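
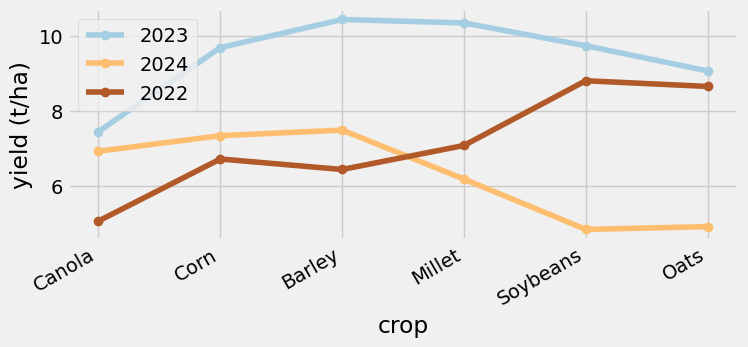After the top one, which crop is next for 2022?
Top 3 for 2022: Soybeans ≈ 9.0, Oats ≈ 8.5, Millet ≈ 7.0.

Oats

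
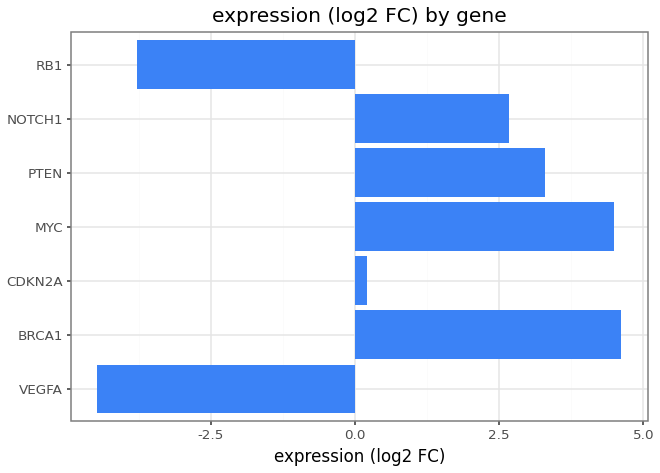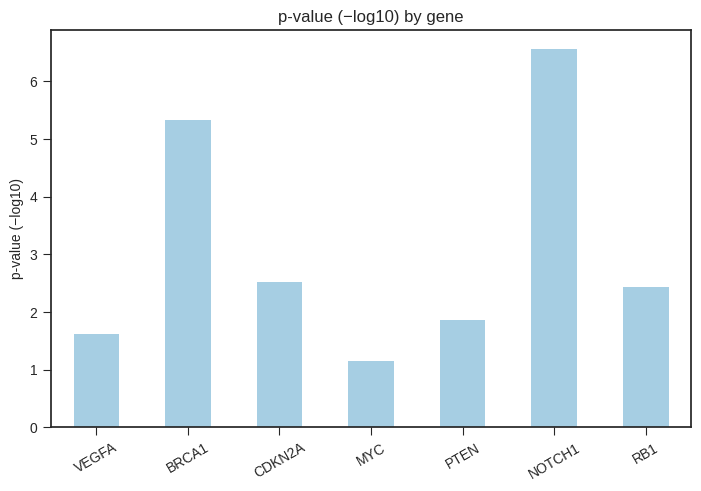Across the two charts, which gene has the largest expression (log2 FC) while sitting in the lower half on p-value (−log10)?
MYC

Chart 2 median p-value (−log10) ≈ 2; below-median genes: VEGFA, MYC, PTEN. Among those, MYC has the highest expression (log2 FC) (≈ 4.5).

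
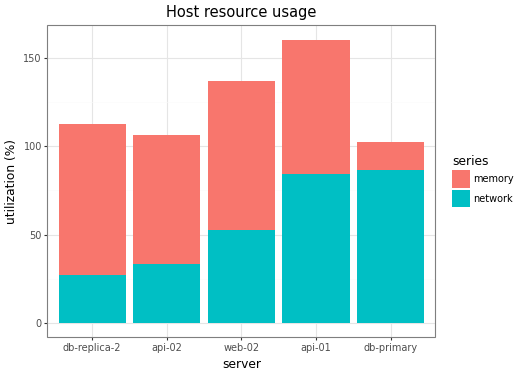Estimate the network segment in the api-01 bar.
network top ≈ 80, bottom ≈ 0; segment ≈ 80.

≈ 80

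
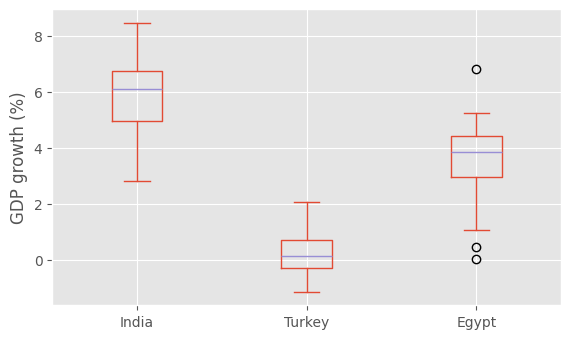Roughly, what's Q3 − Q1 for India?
Q3 ≈ 6.5, Q1 ≈ 5.0; IQR ≈ 1.5.

≈ 1.5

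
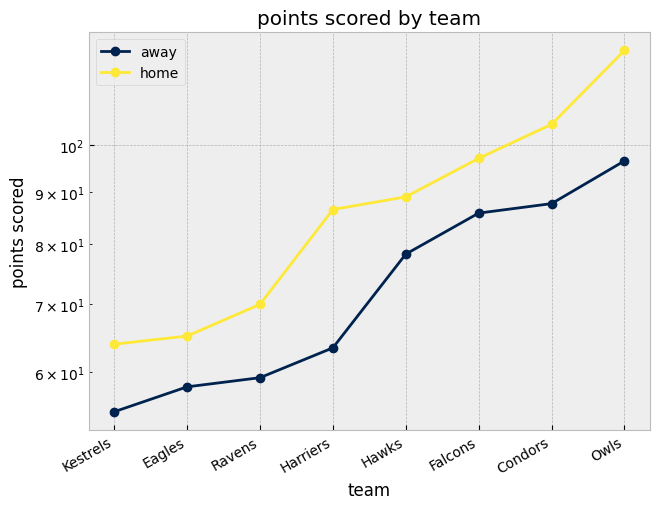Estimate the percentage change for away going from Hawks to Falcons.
Hawks ≈ 80, Falcons ≈ 90; (90 − 80) / 80 ≈ +12.5%.

≈ +12.5%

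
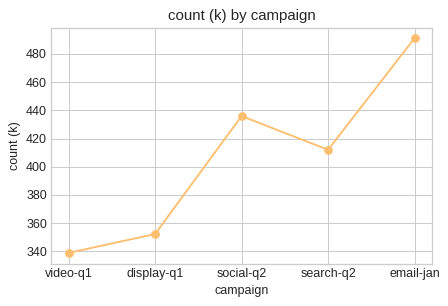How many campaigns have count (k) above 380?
Above 380: social-q2, search-q2, email-jan.

3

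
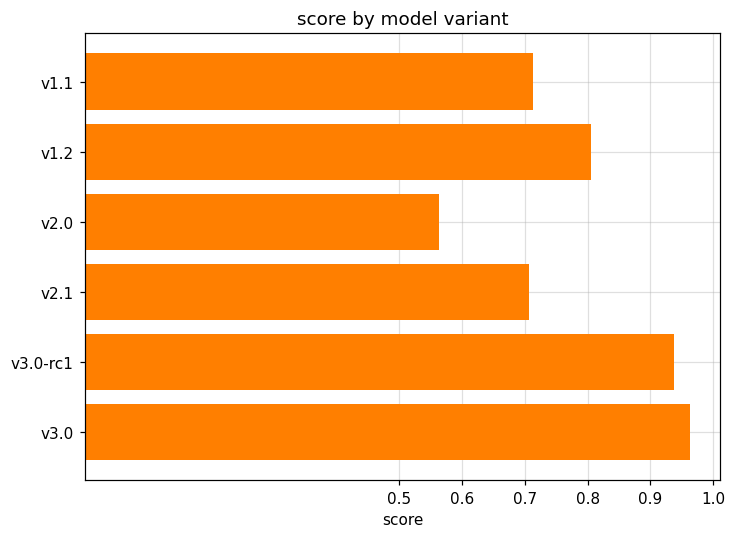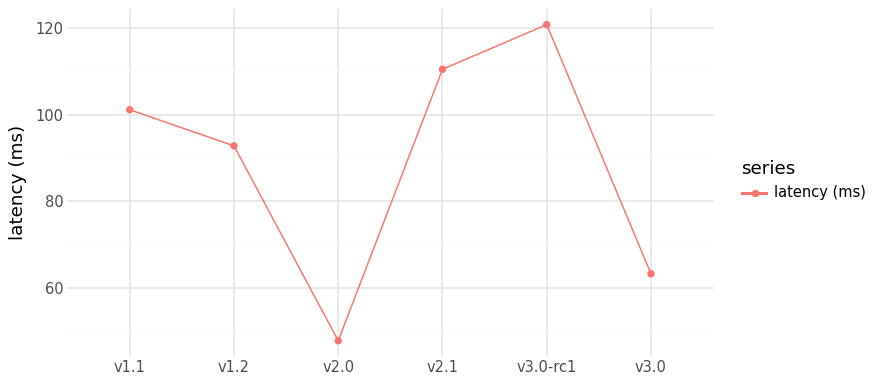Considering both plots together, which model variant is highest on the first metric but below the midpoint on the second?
v3.0

Chart 2 median latency (ms) ≈ 100; below-median model variants: v1.2, v2.0, v3.0. Among those, v3.0 has the highest score (≈ 1).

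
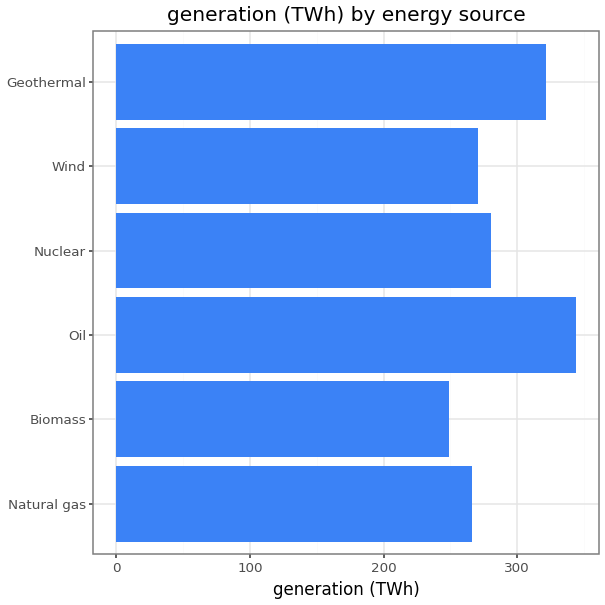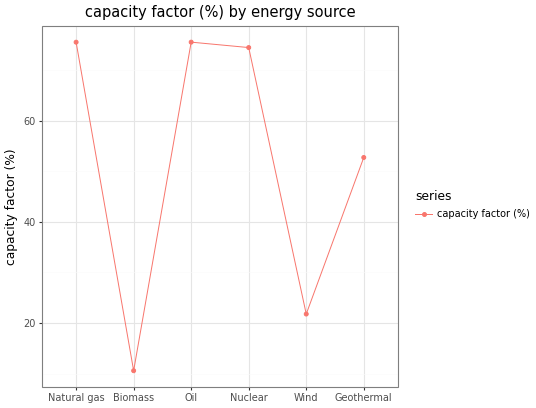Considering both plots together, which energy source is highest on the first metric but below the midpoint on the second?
Geothermal

Chart 2 median capacity factor (%) ≈ 60; below-median energy sources: Biomass, Wind, Geothermal. Among those, Geothermal has the highest generation (TWh) (≈ 300).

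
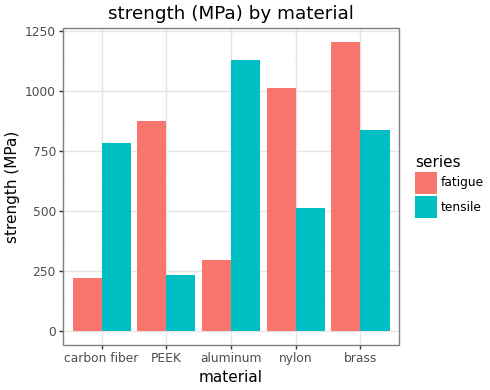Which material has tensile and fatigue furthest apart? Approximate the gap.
aluminum, ≈ 1000 MPa

aluminum: tensile ≈ 1200, fatigue ≈ 200 → gap ≈ 1000. Next-largest (PEEK) is only ≈ 600.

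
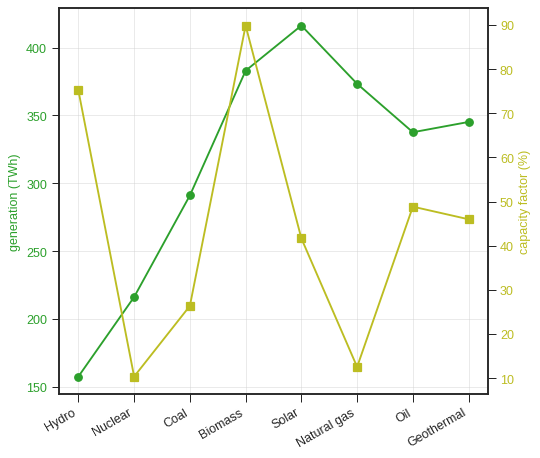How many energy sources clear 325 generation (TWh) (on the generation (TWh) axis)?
Above 325: Biomass, Solar, Natural gas, Oil, Geothermal.

5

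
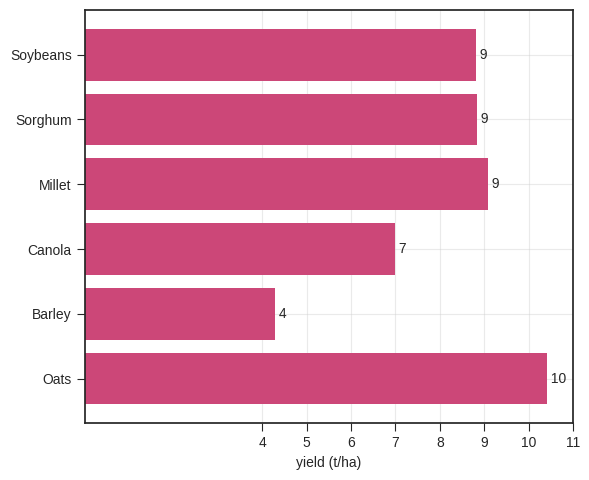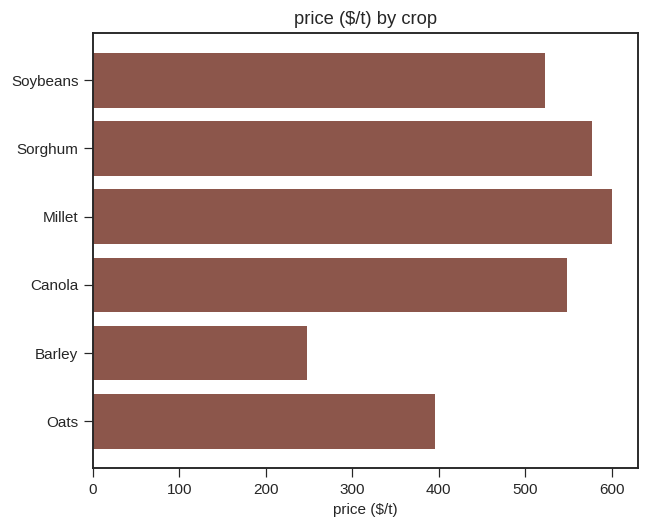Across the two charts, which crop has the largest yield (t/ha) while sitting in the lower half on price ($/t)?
Chart 2 median price ($/t) ≈ 500; below-median crops: Soybeans, Barley, Oats. Among those, Oats has the highest yield (t/ha) (≈ 10).

Oats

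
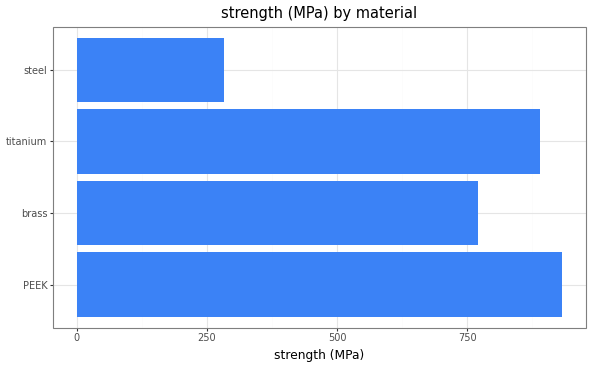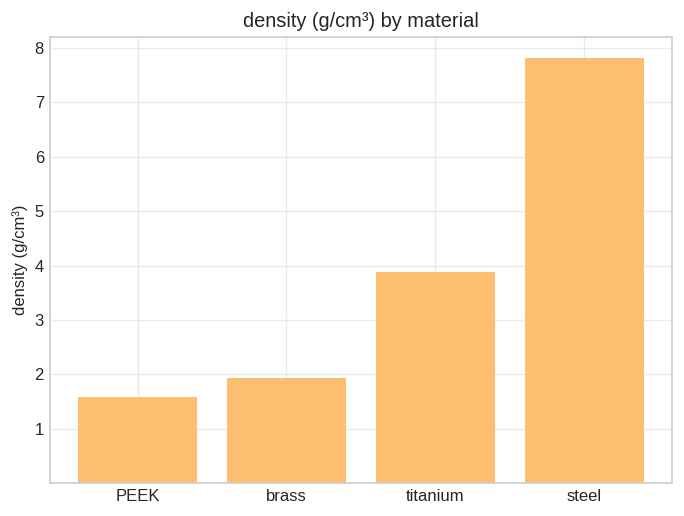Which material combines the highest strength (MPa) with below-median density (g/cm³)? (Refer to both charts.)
PEEK

Chart 2 median density (g/cm³) ≈ 3; below-median materials: PEEK, brass. Among those, PEEK has the highest strength (MPa) (≈ 900).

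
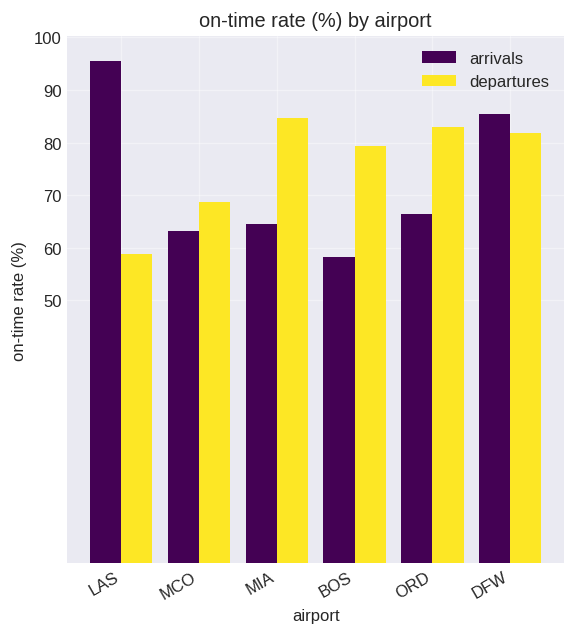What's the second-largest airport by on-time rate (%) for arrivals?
DFW

Top 3 for arrivals: LAS ≈ 100, DFW ≈ 90, ORD ≈ 70.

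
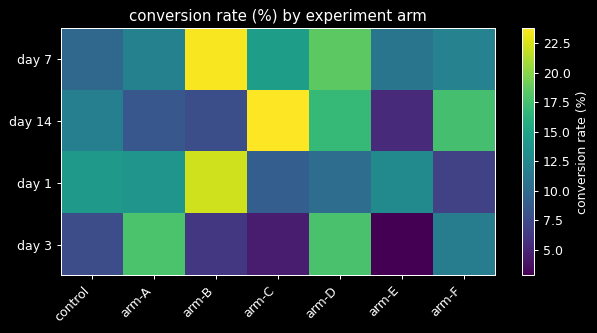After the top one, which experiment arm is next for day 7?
Top 3 for day 7: arm-B ≈ 24, arm-D ≈ 18, arm-C ≈ 14.

arm-D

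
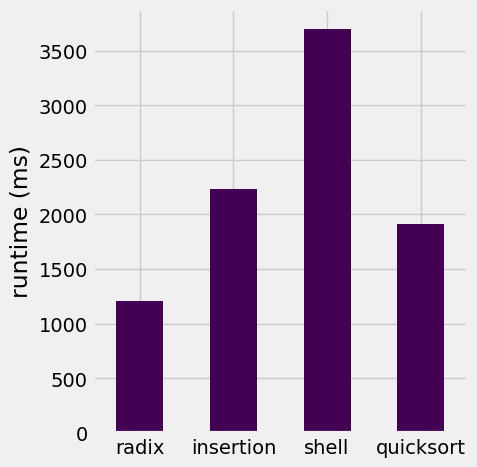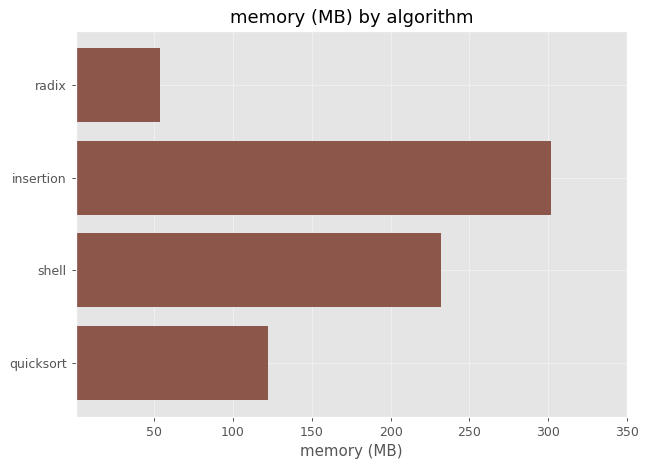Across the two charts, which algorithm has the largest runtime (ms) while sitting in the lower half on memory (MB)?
Chart 2 median memory (MB) ≈ 200; below-median algorithms: radix, quicksort. Among those, quicksort has the highest runtime (ms) (≈ 2000).

quicksort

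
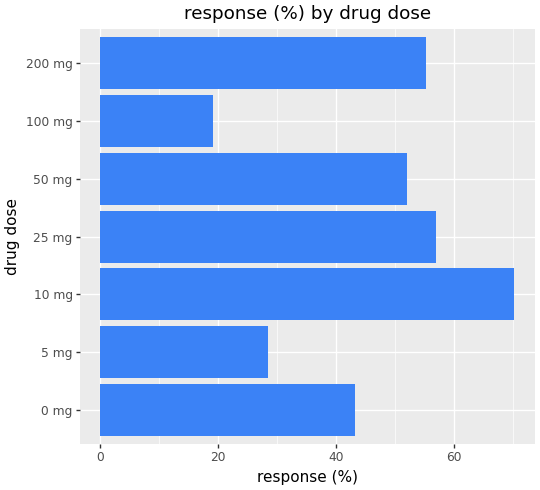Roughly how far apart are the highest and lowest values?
≈ 50

Max 10 mg ≈ 70, min 100 mg ≈ 20; range ≈ 50.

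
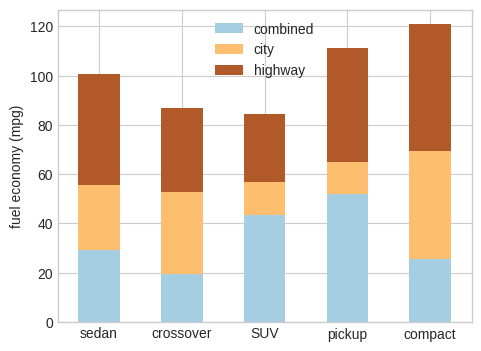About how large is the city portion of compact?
≈ 40

city top ≈ 60, bottom ≈ 20; segment ≈ 40.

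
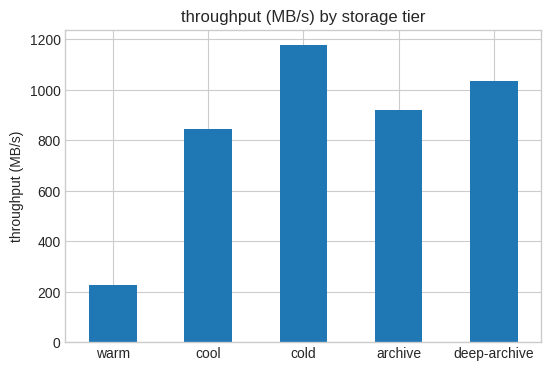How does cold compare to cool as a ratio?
cold ≈ 1200, cool ≈ 800; 1200/800 ≈ 1.5.

≈ 1.5×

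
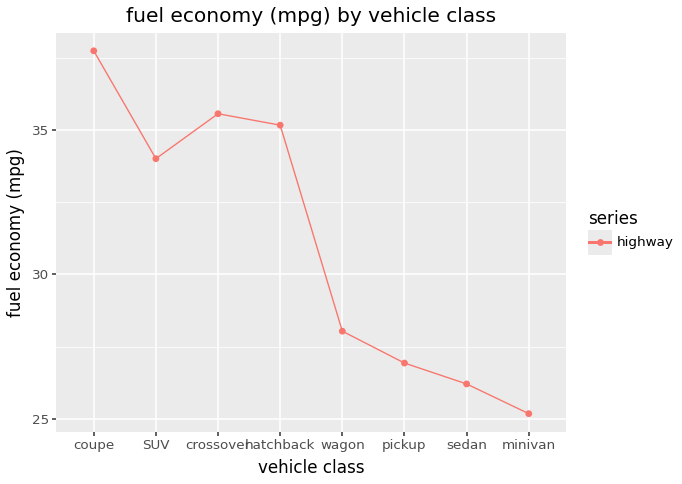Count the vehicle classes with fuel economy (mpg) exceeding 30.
Above 30: coupe, SUV, crossover, hatchback.

4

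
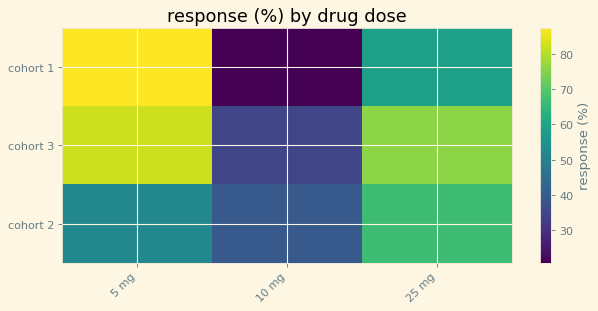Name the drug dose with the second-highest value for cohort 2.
Top 3 for cohort 2: 25 mg ≈ 70, 5 mg ≈ 50, 10 mg ≈ 40.

5 mg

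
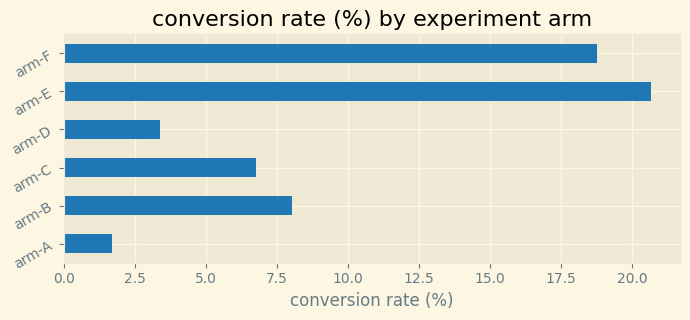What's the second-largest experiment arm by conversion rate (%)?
arm-F

Top 3: arm-E ≈ 20, arm-F ≈ 18, arm-B ≈ 8.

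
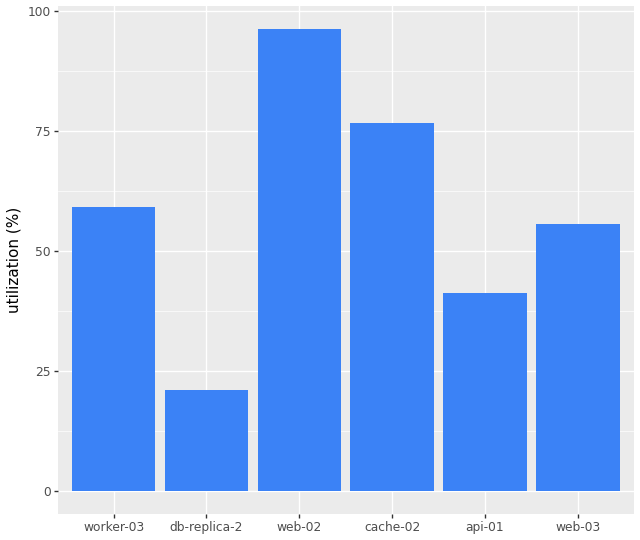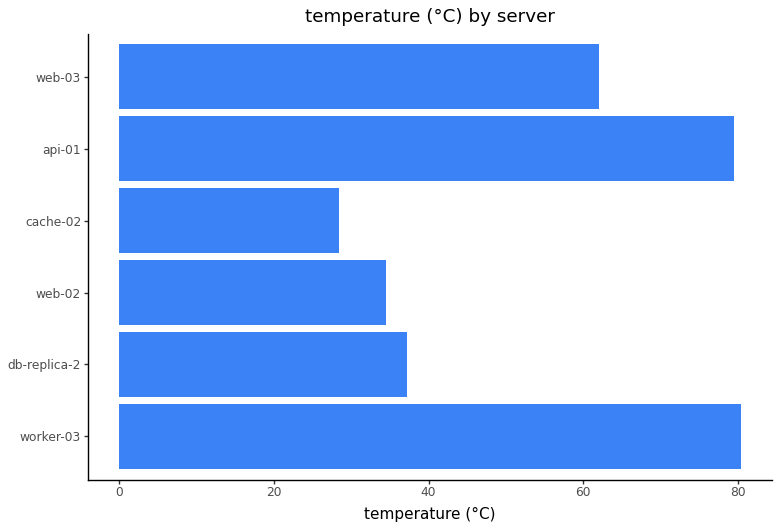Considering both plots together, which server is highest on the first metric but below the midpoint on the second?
web-02

Chart 2 median temperature (°C) ≈ 50; below-median servers: db-replica-2, web-02, cache-02. Among those, web-02 has the highest utilization (%) (≈ 100).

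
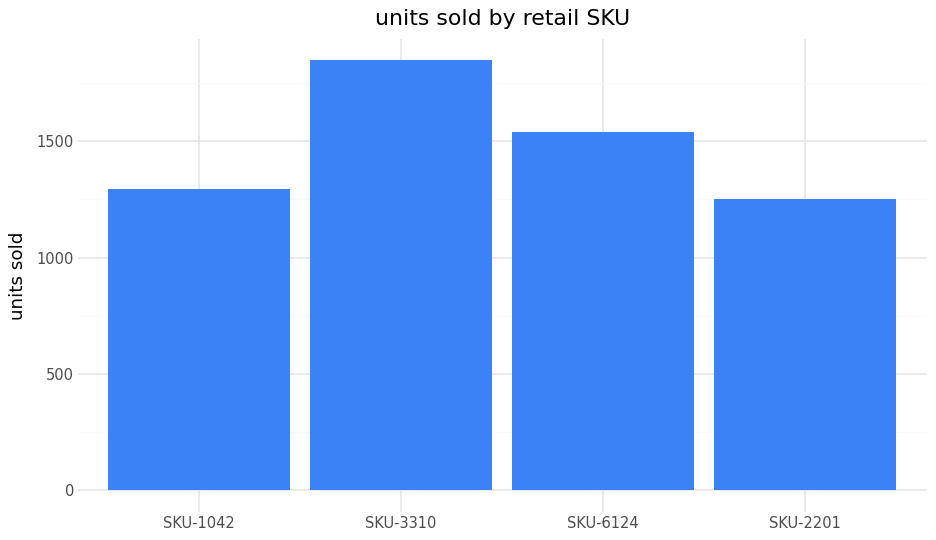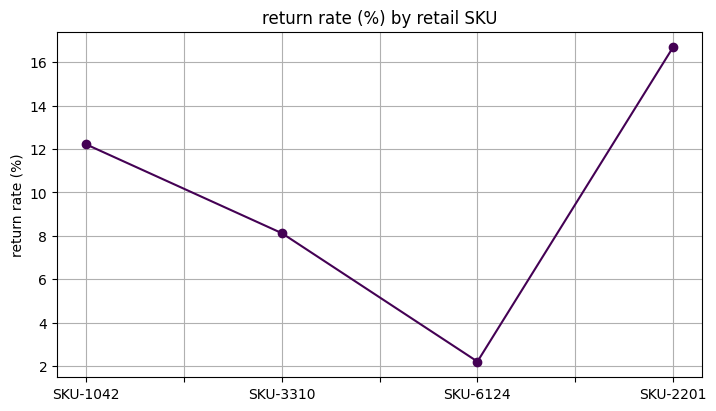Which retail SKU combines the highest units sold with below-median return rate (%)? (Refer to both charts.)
Chart 2 median return rate (%) ≈ 10; below-median retail SKUs: SKU-3310, SKU-6124. Among those, SKU-3310 has the highest units sold (≈ 1800).

SKU-3310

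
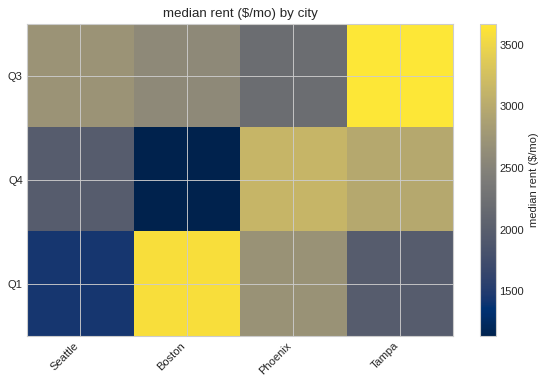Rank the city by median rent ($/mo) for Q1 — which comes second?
Phoenix

Top 3 for Q1: Boston ≈ 3500, Phoenix ≈ 2500, Tampa ≈ 2000.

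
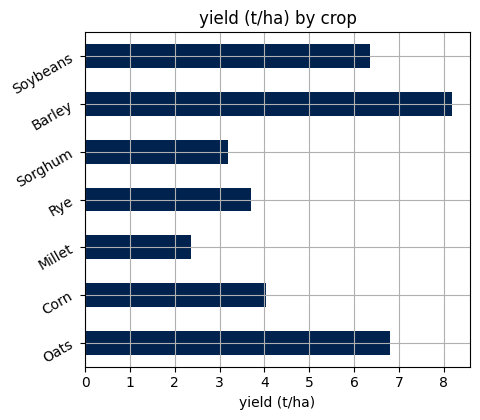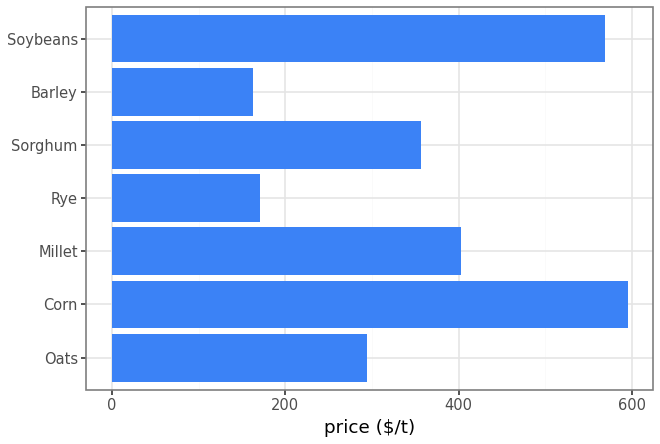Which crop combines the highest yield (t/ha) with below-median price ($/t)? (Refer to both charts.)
Chart 2 median price ($/t) ≈ 400; below-median crops: Oats, Rye, Barley. Among those, Barley has the highest yield (t/ha) (≈ 8).

Barley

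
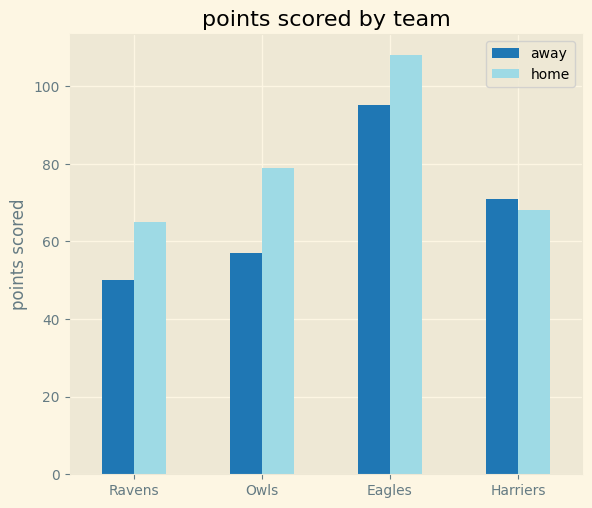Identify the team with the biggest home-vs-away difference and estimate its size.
Owls: home ≈ 80, away ≈ 60 → gap ≈ 20. Next-largest (Ravens) is only ≈ 10.

Owls, ≈ 20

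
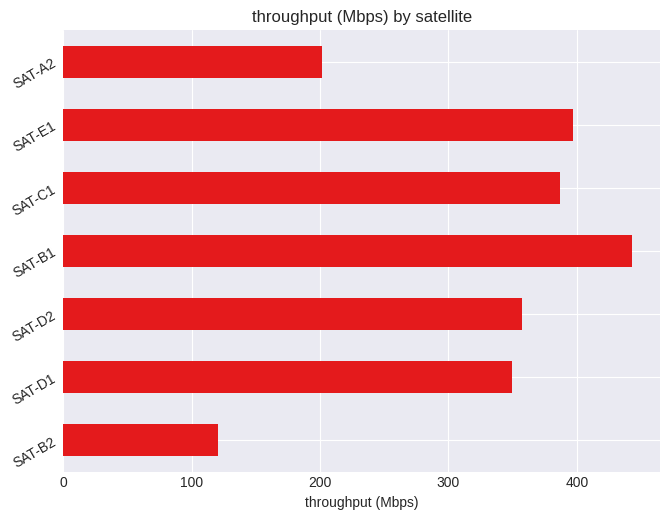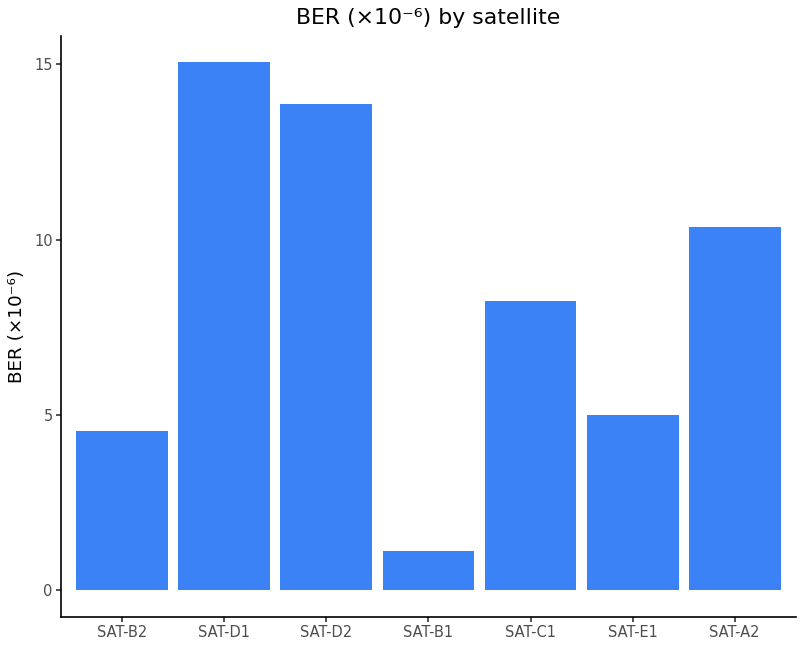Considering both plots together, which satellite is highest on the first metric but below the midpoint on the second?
SAT-B1

Chart 2 median BER (×10⁻⁶) ≈ 8; below-median satellites: SAT-B2, SAT-B1, SAT-E1. Among those, SAT-B1 has the highest throughput (Mbps) (≈ 450).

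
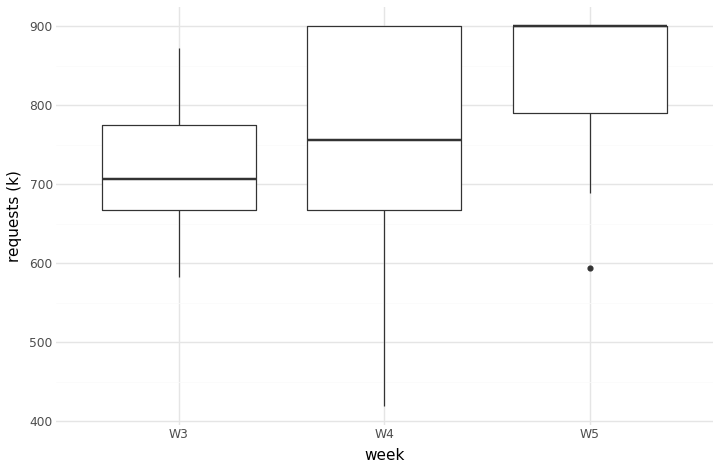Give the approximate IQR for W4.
≈ 240

Q3 ≈ 900, Q1 ≈ 660; IQR ≈ 240.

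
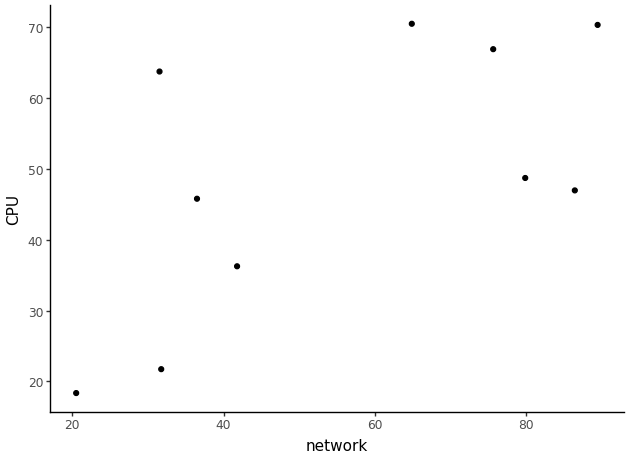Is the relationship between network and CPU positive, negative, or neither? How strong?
Points are positively correlated; moderate (|r| ≈ 0.6).

positive, moderate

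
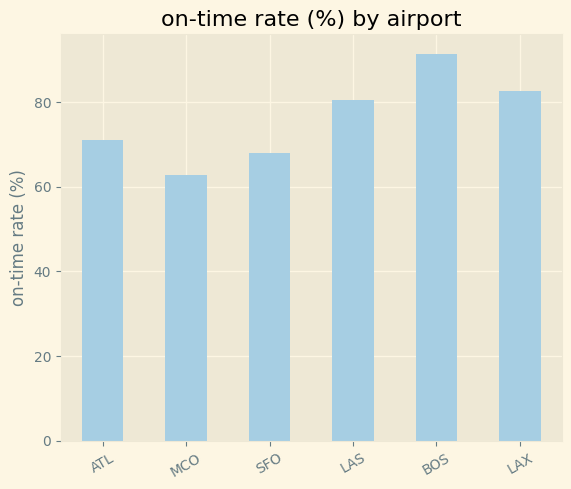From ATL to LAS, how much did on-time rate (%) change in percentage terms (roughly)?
≈ +14.3%

ATL ≈ 70, LAS ≈ 80; (80 − 70) / 70 ≈ +14.3%.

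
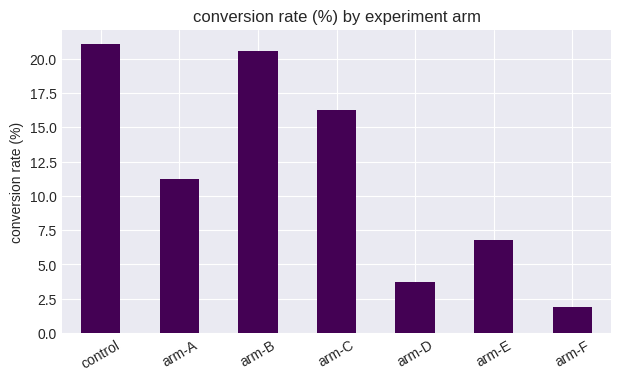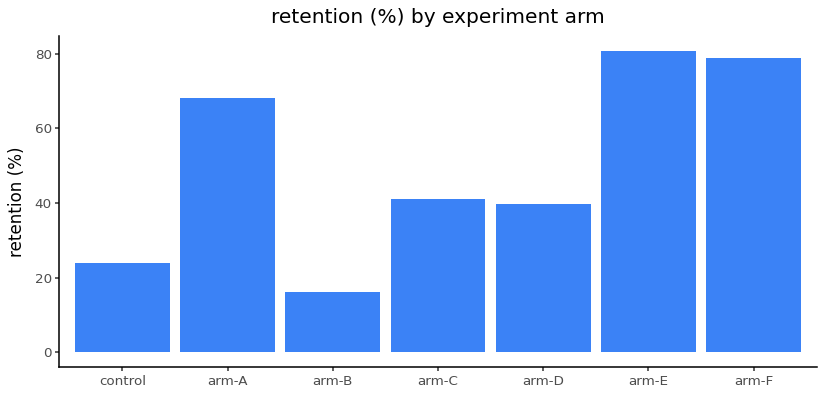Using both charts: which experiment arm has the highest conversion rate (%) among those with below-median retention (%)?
Chart 2 median retention (%) ≈ 40; below-median experiment arms: control, arm-B, arm-D. Among those, control has the highest conversion rate (%) (≈ 22).

control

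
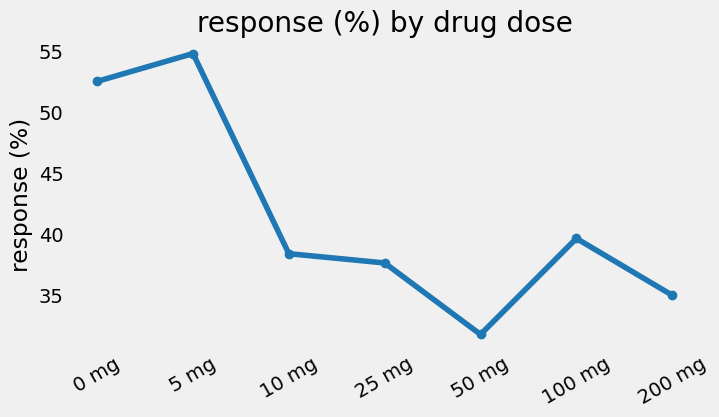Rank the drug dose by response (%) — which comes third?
Top 4: 5 mg ≈ 54, 0 mg ≈ 52, 100 mg ≈ 40, 10 mg ≈ 38.

100 mg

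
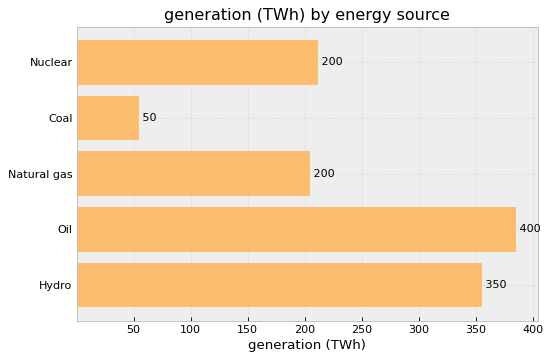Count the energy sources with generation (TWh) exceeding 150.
Above 150: Nuclear, Natural gas, Oil, Hydro.

4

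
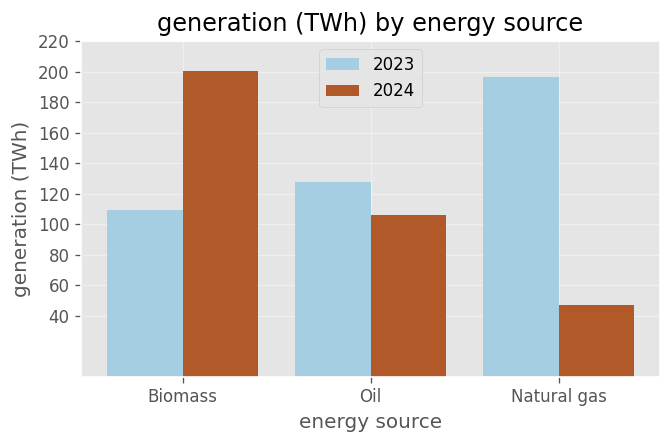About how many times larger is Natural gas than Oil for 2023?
≈ 1.67×

Natural gas ≈ 200, Oil ≈ 120; 200/120 ≈ 1.67.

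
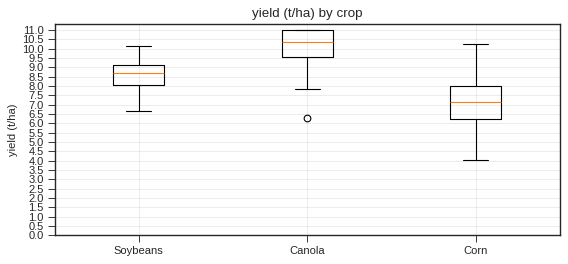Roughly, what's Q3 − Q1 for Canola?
Q3 ≈ 11.0, Q1 ≈ 9.5; IQR ≈ 1.5.

≈ 1.5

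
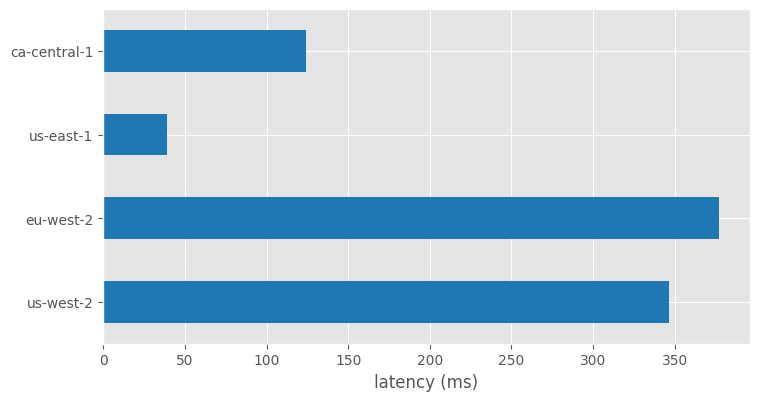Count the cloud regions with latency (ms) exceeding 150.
Above 150: us-west-2, eu-west-2.

2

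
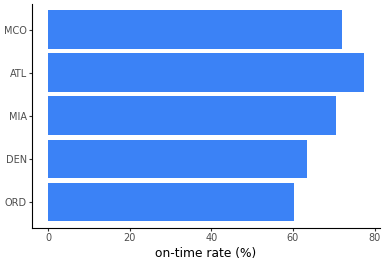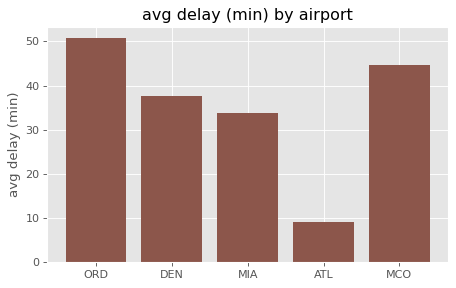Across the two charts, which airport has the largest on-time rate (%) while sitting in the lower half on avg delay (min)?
Chart 2 median avg delay (min) ≈ 40; below-median airports: MIA, ATL. Among those, ATL has the highest on-time rate (%) (≈ 80).

ATL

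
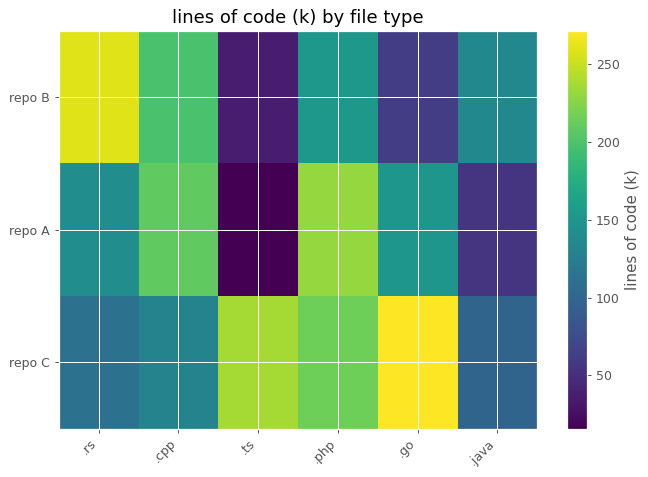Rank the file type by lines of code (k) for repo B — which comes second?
.cpp

Top 3 for repo B: .rs ≈ 250, .cpp ≈ 200, .php ≈ 150.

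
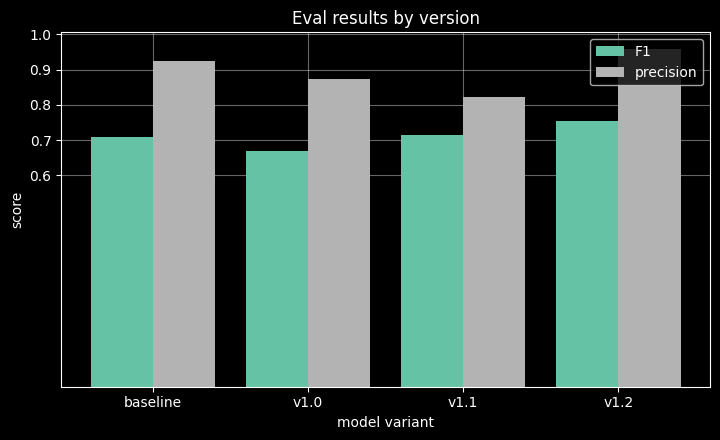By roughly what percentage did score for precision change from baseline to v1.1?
baseline ≈ 0.9, v1.1 ≈ 0.8; (0.8 − 0.9) / 0.9 ≈ -11.1%.

≈ -11.1%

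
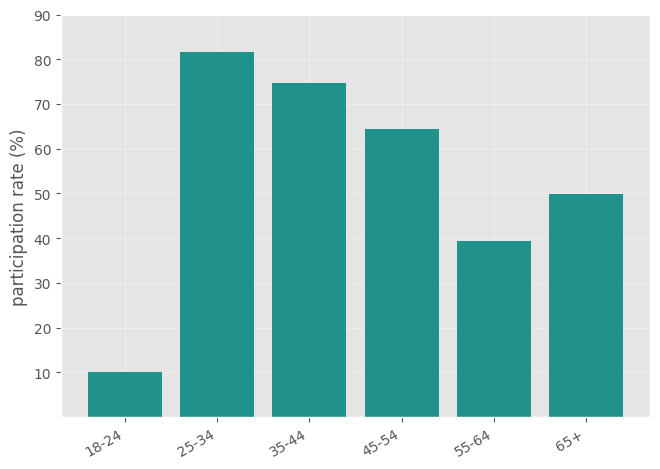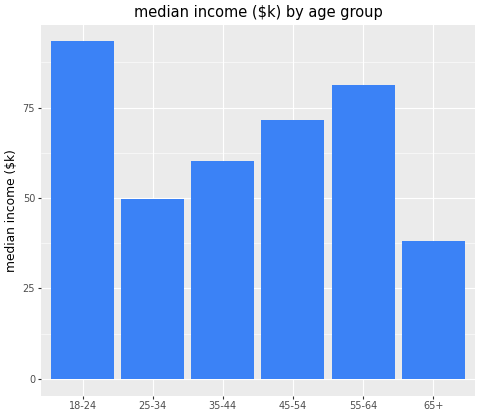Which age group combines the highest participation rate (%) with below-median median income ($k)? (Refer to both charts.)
25-34

Chart 2 median median income ($k) ≈ 70; below-median age groups: 25-34, 35-44, 65+. Among those, 25-34 has the highest participation rate (%) (≈ 80).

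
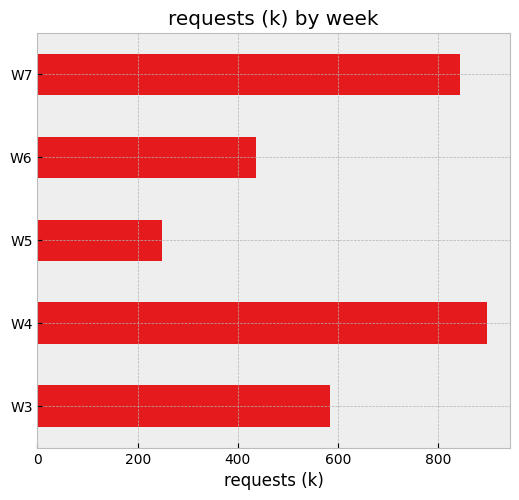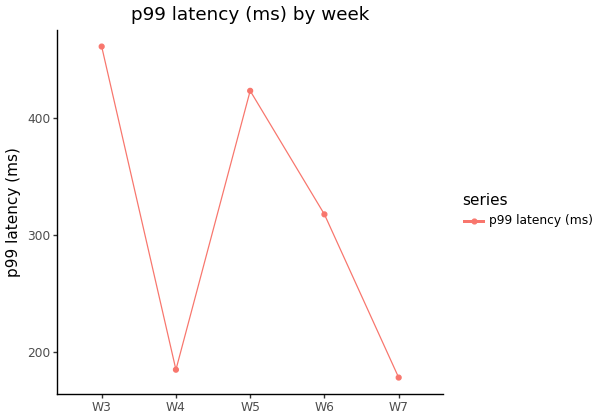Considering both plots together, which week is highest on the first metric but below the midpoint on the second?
W4

Chart 2 median p99 latency (ms) ≈ 300; below-median weeks: W4, W7. Among those, W4 has the highest requests (k) (≈ 900).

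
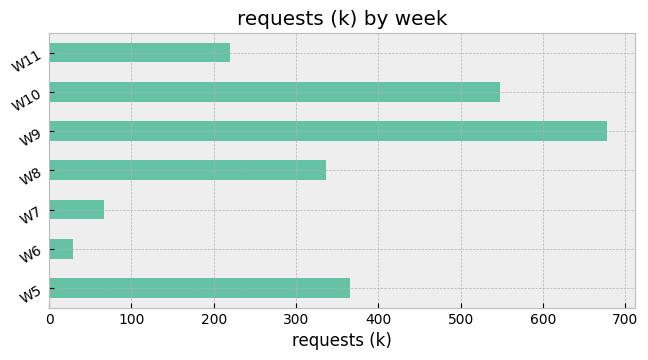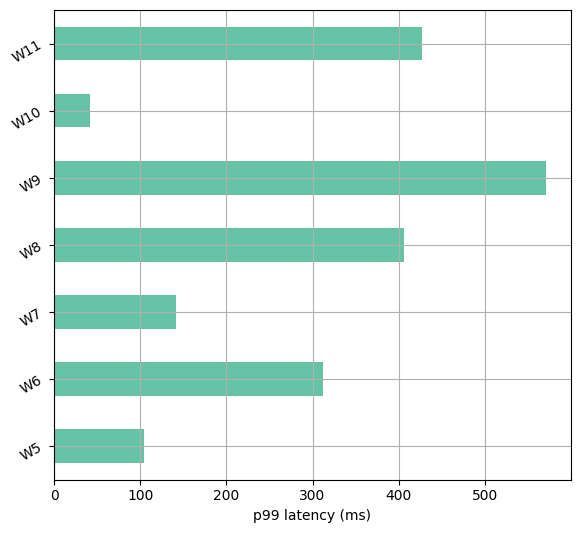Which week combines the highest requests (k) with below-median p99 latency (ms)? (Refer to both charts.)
W10

Chart 2 median p99 latency (ms) ≈ 300; below-median weeks: W5, W7, W10. Among those, W10 has the highest requests (k) (≈ 500).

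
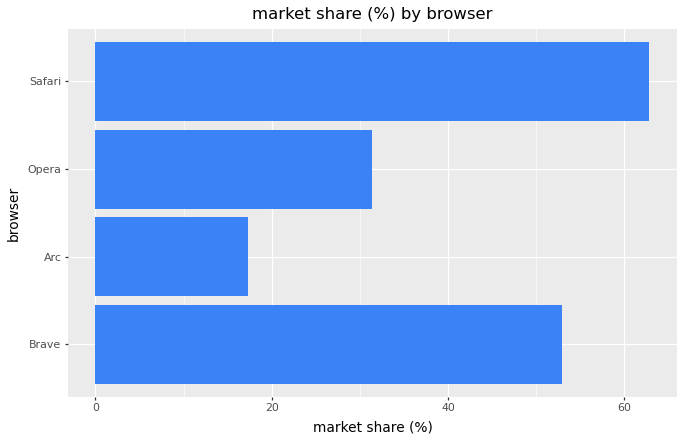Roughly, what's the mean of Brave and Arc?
(50 + 20) / 2 ≈ 35.

≈ 35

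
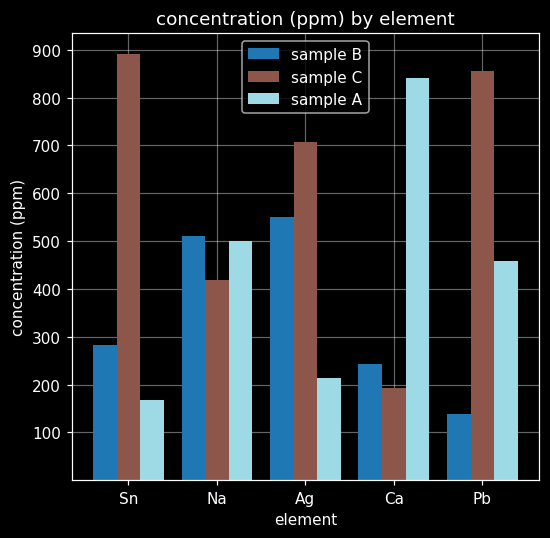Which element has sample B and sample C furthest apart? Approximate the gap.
Pb: sample B ≈ 100, sample C ≈ 900 → gap ≈ 800. Next-largest (Sn) is only ≈ 600.

Pb, ≈ 800 ppm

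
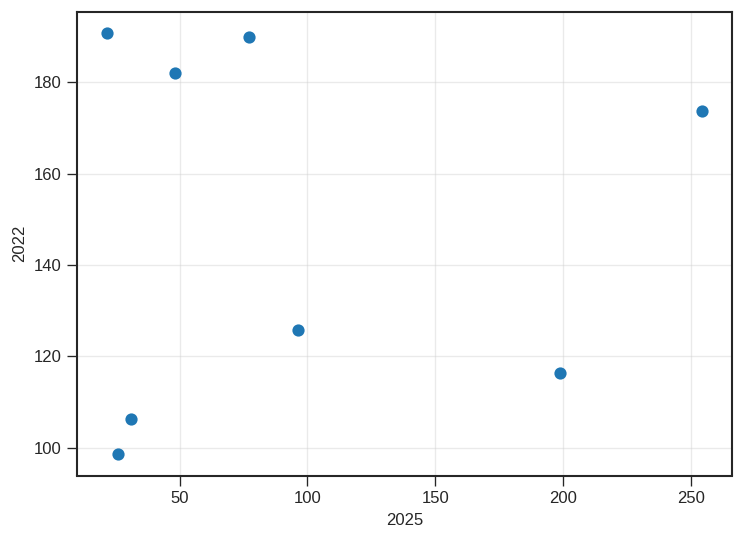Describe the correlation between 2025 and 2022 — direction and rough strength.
Points are roughly uncorrelated; weak (|r| ≈ 0.1).

no clear correlation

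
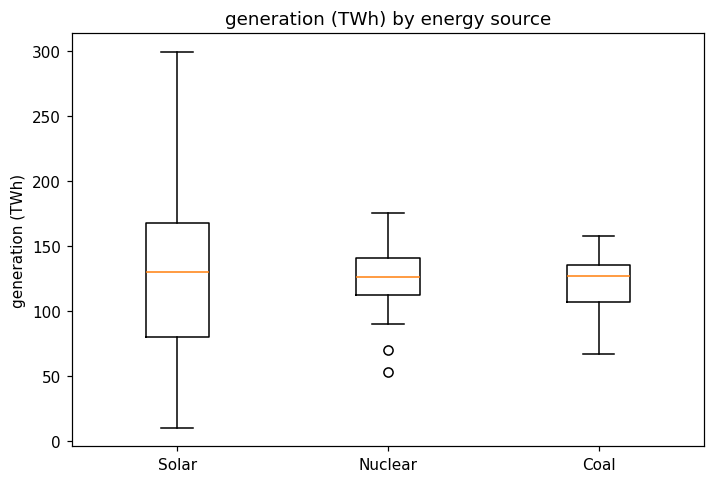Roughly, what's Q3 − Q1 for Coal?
≈ 28

Q3 ≈ 135, Q1 ≈ 107; IQR ≈ 28.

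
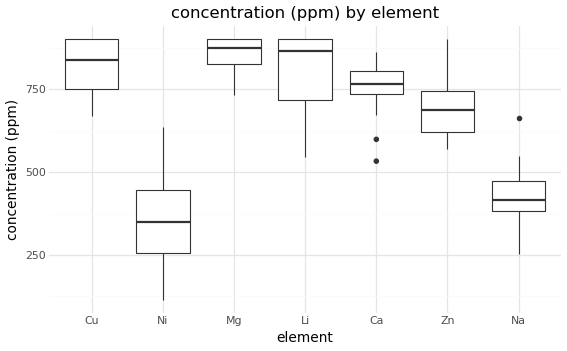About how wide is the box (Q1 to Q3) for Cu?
Q3 ≈ 900, Q1 ≈ 750; IQR ≈ 150.

≈ 150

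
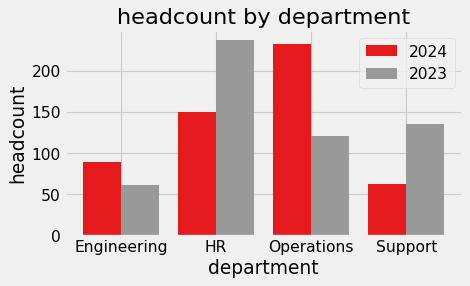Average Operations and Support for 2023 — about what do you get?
(120 + 140) / 2 ≈ 130.

≈ 130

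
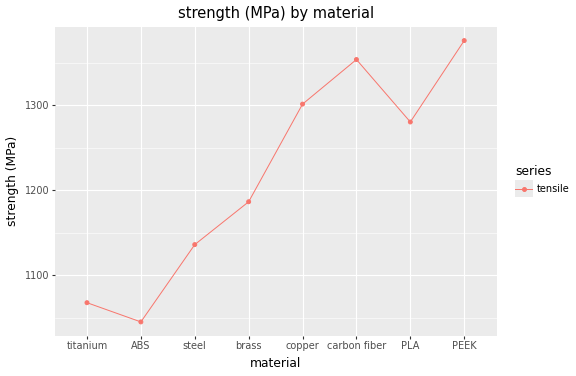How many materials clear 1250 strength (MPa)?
Above 1250: copper, carbon fiber, PLA, PEEK.

4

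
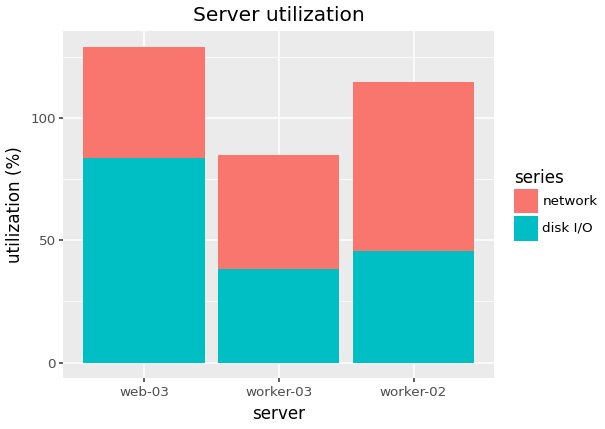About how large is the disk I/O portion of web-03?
≈ 80

disk I/O top ≈ 80, bottom ≈ 0; segment ≈ 80.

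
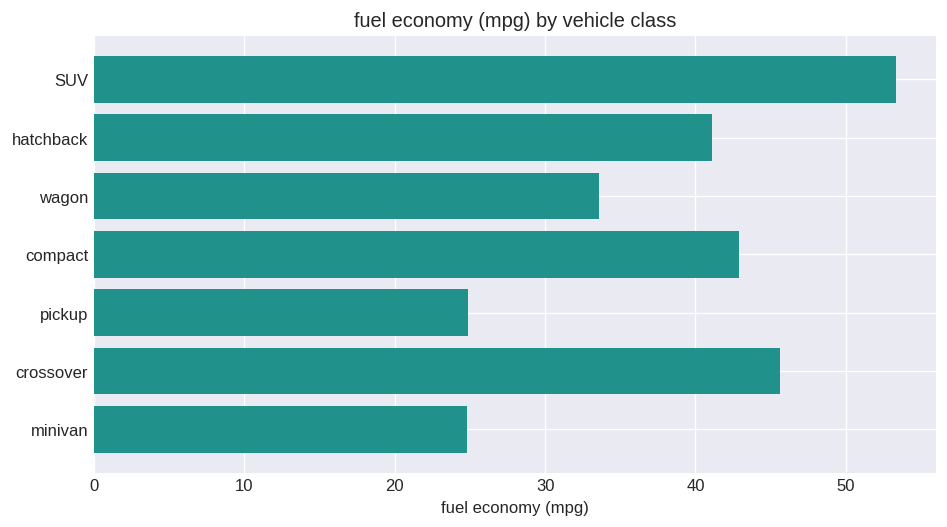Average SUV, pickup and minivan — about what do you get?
≈ 35

(55 + 25 + 25) / 3 ≈ 35.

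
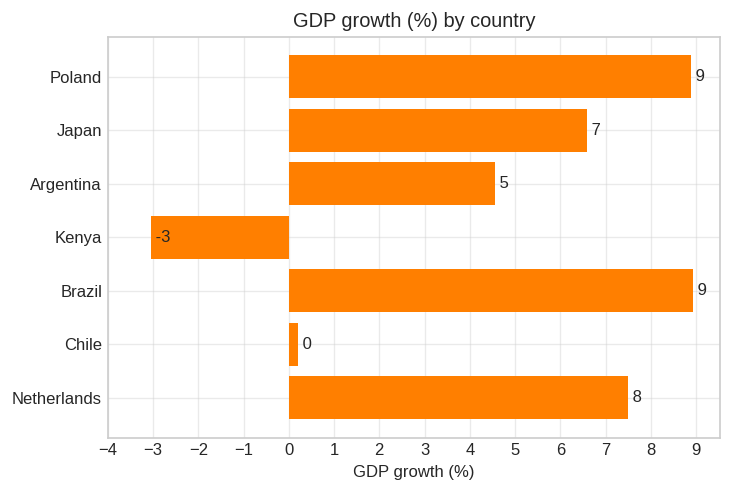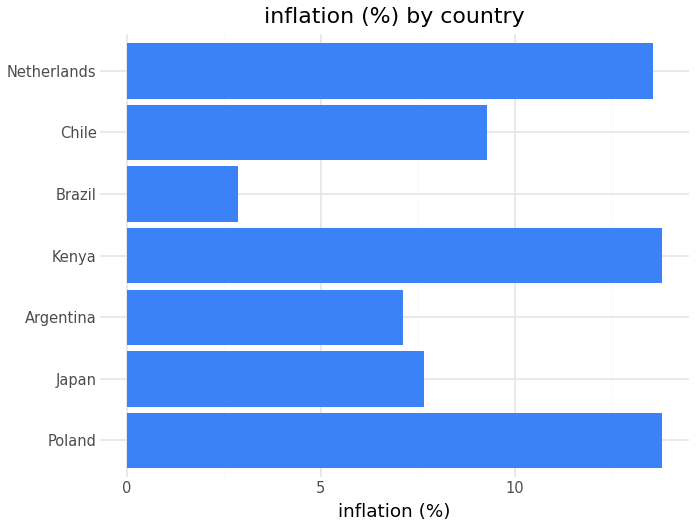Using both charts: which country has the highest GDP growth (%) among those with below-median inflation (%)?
Brazil

Chart 2 median inflation (%) ≈ 10; below-median countries: Japan, Argentina, Brazil. Among those, Brazil has the highest GDP growth (%) (≈ 9).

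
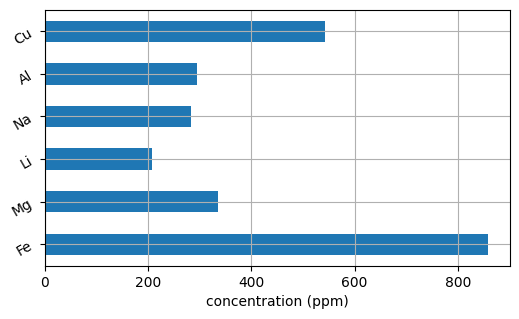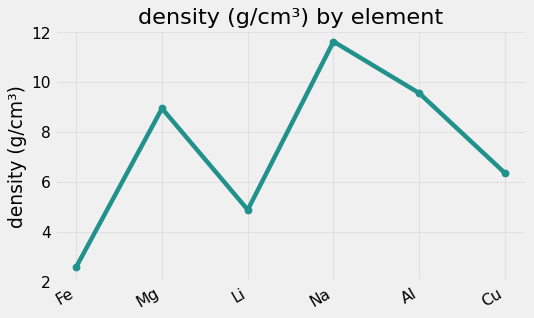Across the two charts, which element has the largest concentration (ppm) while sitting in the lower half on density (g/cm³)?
Chart 2 median density (g/cm³) ≈ 8; below-median elements: Fe, Li, Cu. Among those, Fe has the highest concentration (ppm) (≈ 900).

Fe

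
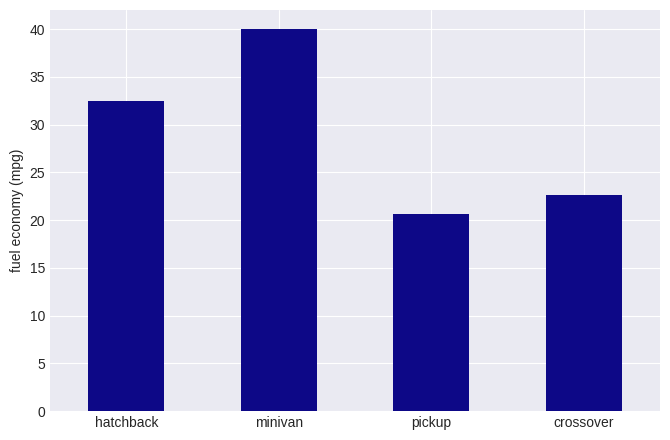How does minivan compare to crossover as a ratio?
minivan ≈ 40, crossover ≈ 25; 40/25 ≈ 1.6.

≈ 1.6×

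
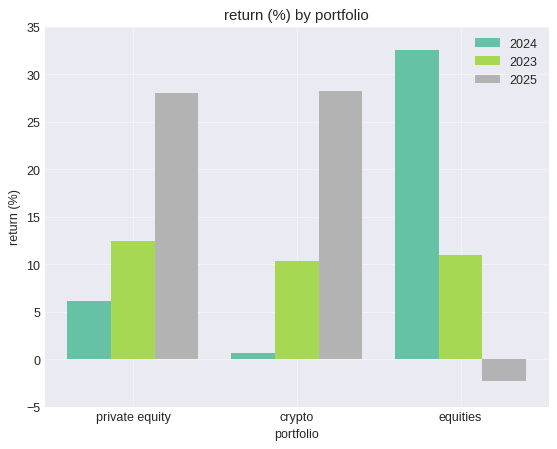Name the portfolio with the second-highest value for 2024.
Top 3 for 2024: equities ≈ 35, private equity ≈ 5, crypto ≈ 0.

private equity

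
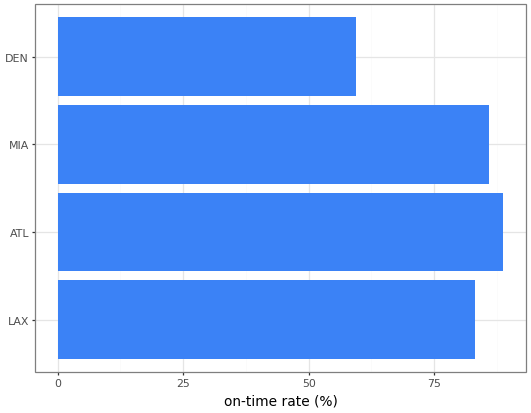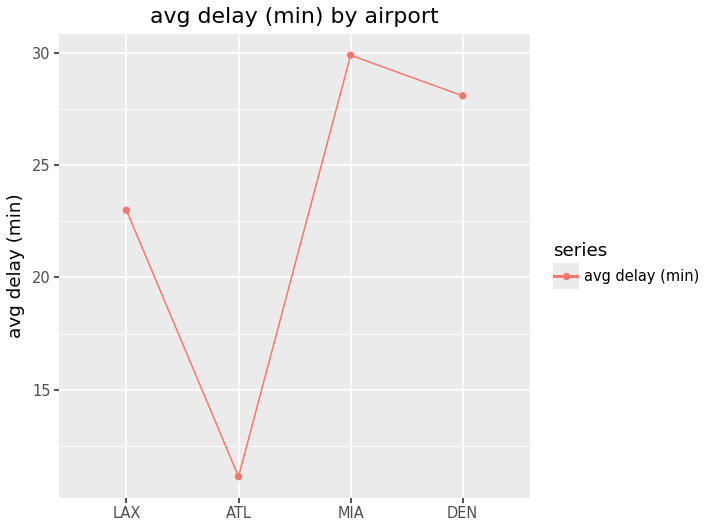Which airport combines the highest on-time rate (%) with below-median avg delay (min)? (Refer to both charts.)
ATL

Chart 2 median avg delay (min) ≈ 25; below-median airports: LAX, ATL. Among those, ATL has the highest on-time rate (%) (≈ 90).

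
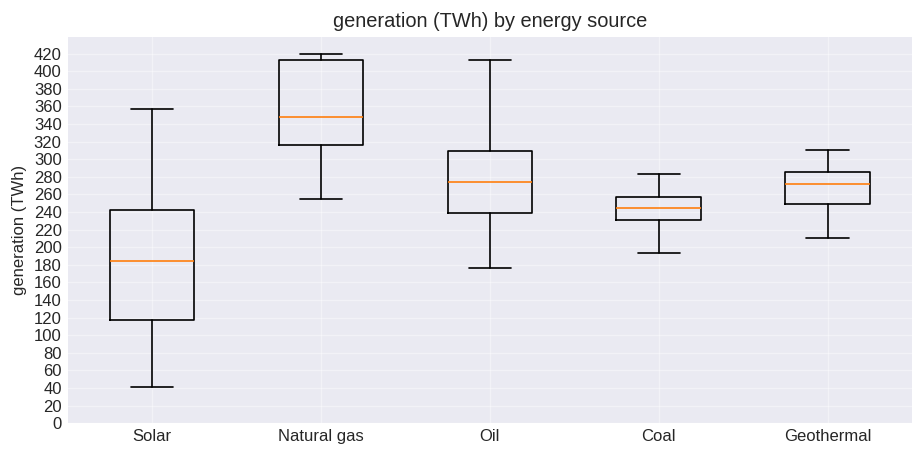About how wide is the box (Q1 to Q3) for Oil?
≈ 60

Q3 ≈ 300, Q1 ≈ 240; IQR ≈ 60.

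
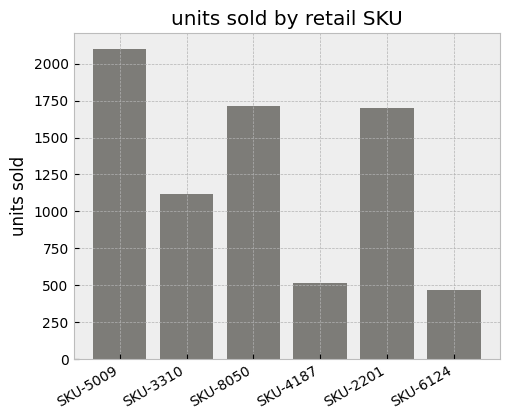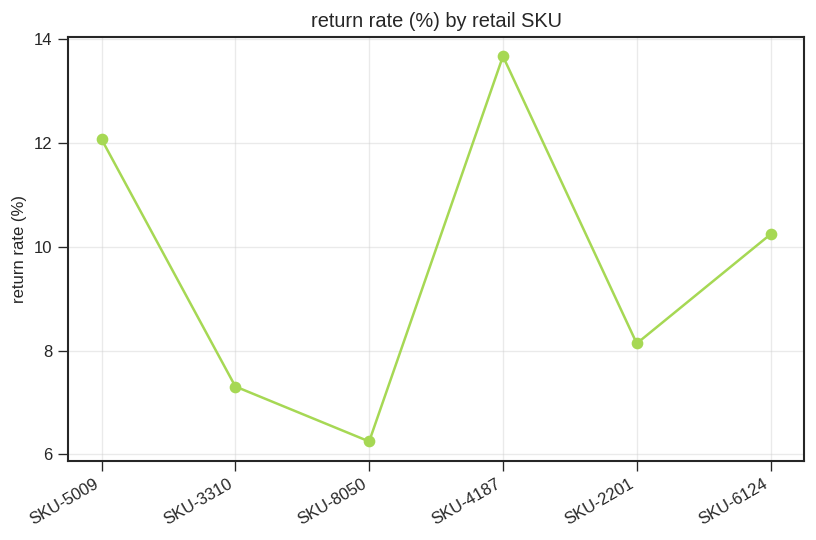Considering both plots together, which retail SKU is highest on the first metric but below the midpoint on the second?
SKU-8050

Chart 2 median return rate (%) ≈ 10; below-median retail SKUs: SKU-3310, SKU-8050, SKU-2201. Among those, SKU-8050 has the highest units sold (≈ 1800).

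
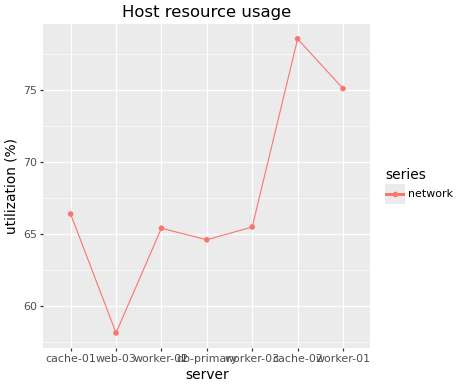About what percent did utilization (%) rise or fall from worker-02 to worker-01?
worker-02 ≈ 66, worker-01 ≈ 76; (76 − 66) / 66 ≈ +15.2%.

≈ +15.2%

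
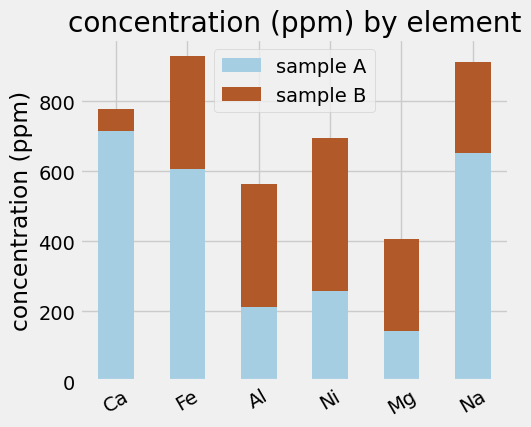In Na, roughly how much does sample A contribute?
sample A top ≈ 700, bottom ≈ 0; segment ≈ 700.

≈ 700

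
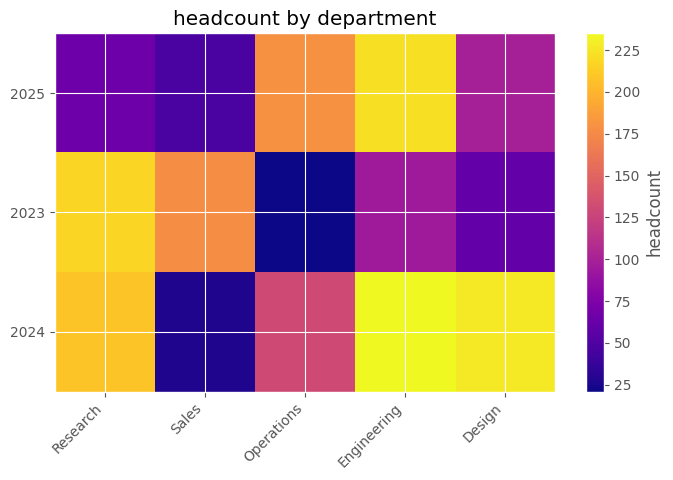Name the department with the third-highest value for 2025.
Design

Top 4 for 2025: Engineering ≈ 220, Operations ≈ 180, Design ≈ 100, Research ≈ 60.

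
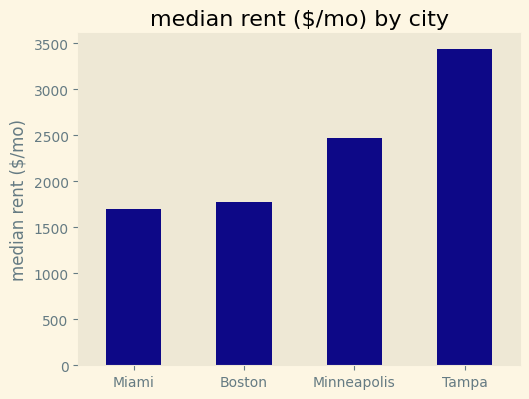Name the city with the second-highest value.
Minneapolis

Top 3: Tampa ≈ 3500, Minneapolis ≈ 2500, Boston ≈ 2000.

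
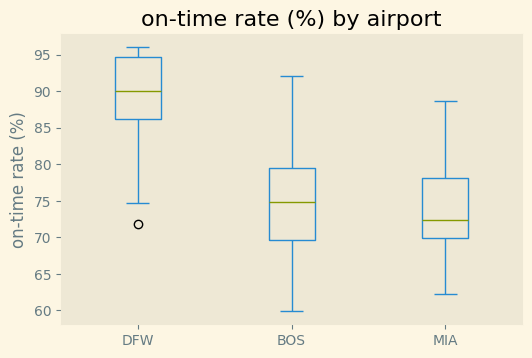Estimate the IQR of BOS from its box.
Q3 ≈ 80, Q1 ≈ 70; IQR ≈ 10.

≈ 10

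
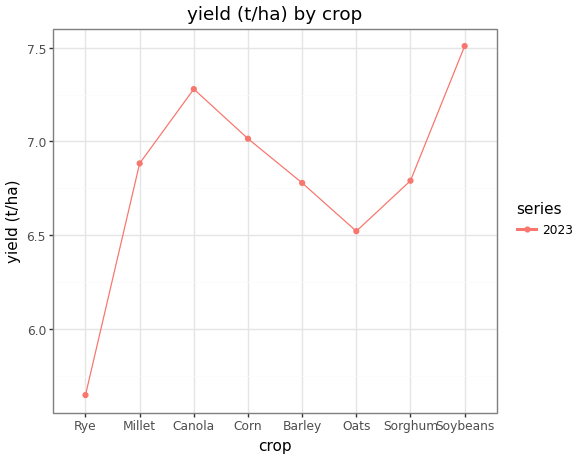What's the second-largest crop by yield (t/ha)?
Canola

Top 3: Soybeans ≈ 7.6, Canola ≈ 7.2, Corn ≈ 7.0.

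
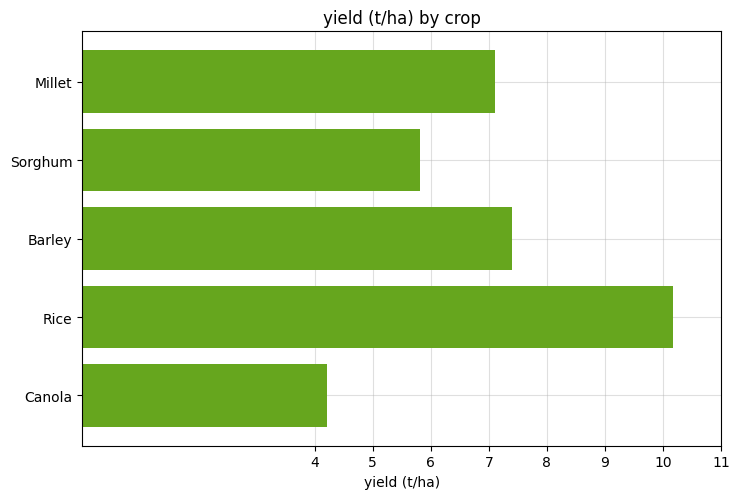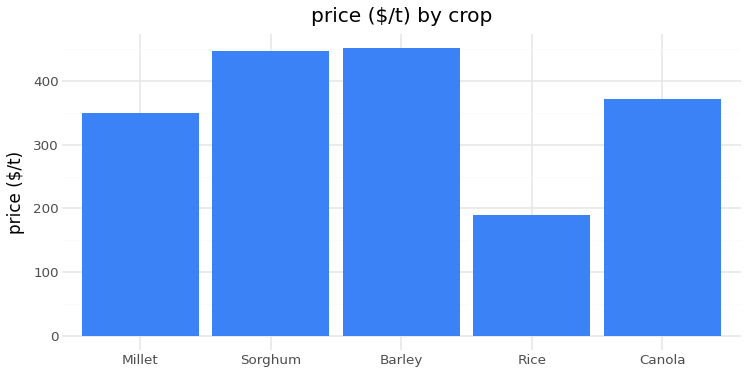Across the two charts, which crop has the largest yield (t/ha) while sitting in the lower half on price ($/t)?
Chart 2 median price ($/t) ≈ 350; below-median crops: Millet, Rice. Among those, Rice has the highest yield (t/ha) (≈ 10).

Rice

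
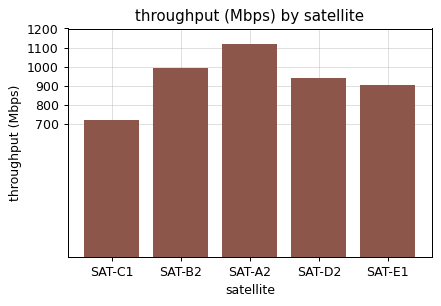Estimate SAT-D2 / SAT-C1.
SAT-D2 ≈ 900, SAT-C1 ≈ 700; 900/700 ≈ 1.29.

≈ 1.29×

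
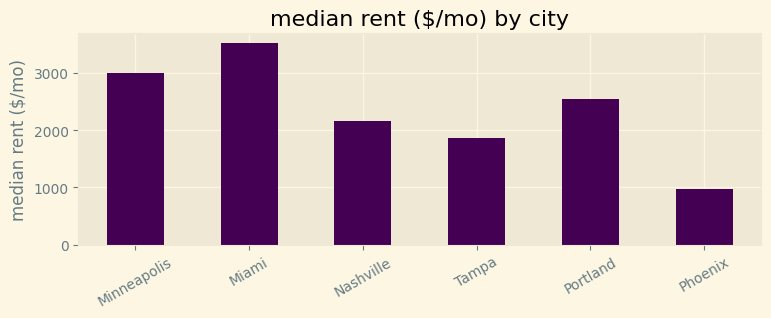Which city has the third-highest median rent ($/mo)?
Top 4: Miami ≈ 3500, Minneapolis ≈ 3000, Portland ≈ 2500, Nashville ≈ 2000.

Portland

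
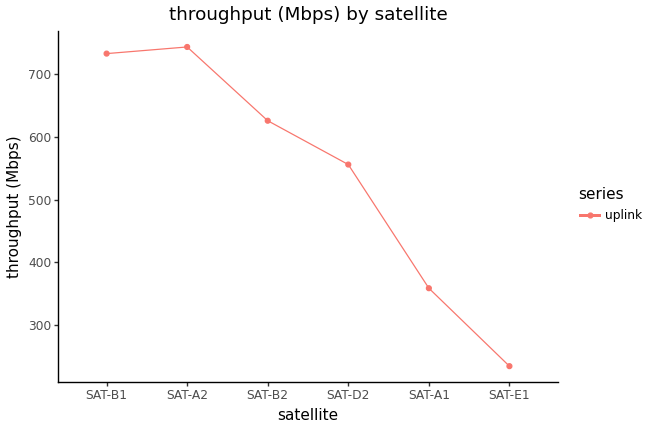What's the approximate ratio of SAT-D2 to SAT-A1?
SAT-D2 ≈ 550, SAT-A1 ≈ 350; 550/350 ≈ 1.57.

≈ 1.57×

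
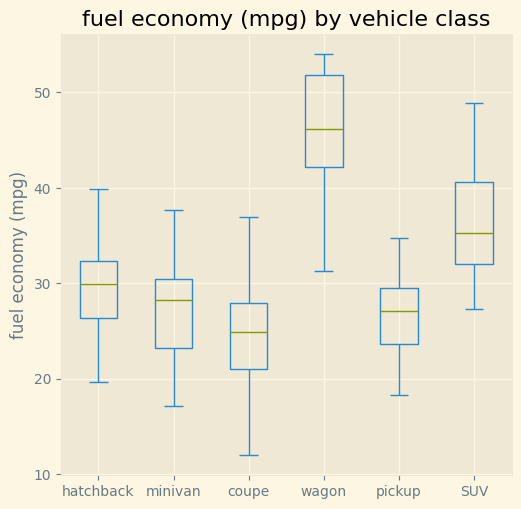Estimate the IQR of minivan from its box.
≈ 6

Q3 ≈ 30, Q1 ≈ 24; IQR ≈ 6.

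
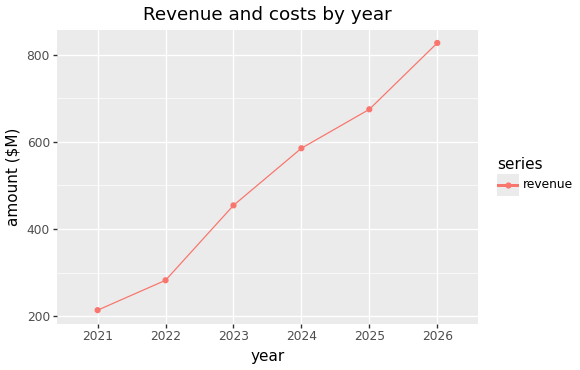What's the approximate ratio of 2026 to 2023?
2026 ≈ 800, 2023 ≈ 500; 800/500 ≈ 1.6.

≈ 1.6×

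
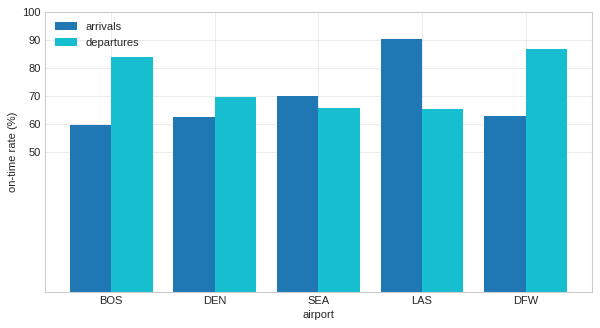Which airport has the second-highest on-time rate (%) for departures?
Top 3 for departures: DFW ≈ 90, BOS ≈ 80, DEN ≈ 70.

BOS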